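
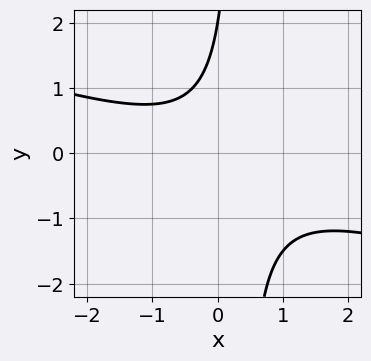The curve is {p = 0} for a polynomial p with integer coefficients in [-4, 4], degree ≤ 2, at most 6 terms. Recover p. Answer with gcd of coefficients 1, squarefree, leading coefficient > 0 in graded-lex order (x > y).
x^2 + 3*x*y - y + 2

(a) The degree is 2 — no degree-1 curve has this shape.
(b) From the visible intercepts: no x-intercept at any integer in the box; it crosses the y-axis at the gridline y = 2.
(c) Together with the visible shape, these determine p as stated.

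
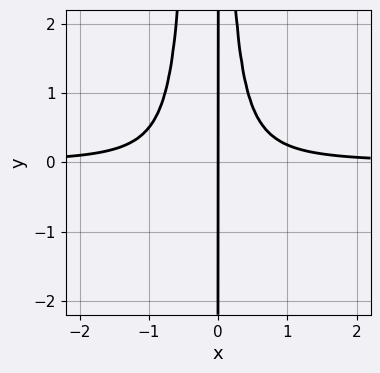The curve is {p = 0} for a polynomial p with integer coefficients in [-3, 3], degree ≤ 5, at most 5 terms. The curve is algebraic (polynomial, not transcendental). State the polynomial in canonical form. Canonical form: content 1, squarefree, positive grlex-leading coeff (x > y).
3*x^3*y + x^2*y - x

1. The degree is 4 — the shape is more complex than any degree-3 curve.
2. From the axis intercepts and sections: it meets the x-axis at x = 0 (among the integer gridlines); the visible y-axis segment lies entirely on the curve.
3. Matching integer coefficients to the picture gives p.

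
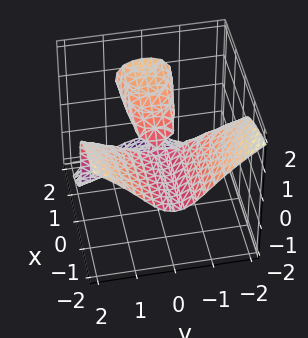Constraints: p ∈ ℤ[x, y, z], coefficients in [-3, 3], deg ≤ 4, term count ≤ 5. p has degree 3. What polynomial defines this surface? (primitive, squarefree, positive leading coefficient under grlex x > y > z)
(a) The degree is 3 — a generic line meets the surface in up to 3 points.
(b) Checking where it meets the axes: one z-axis crossing is at z = 0; the visible y-axis segment lies entirely on the surface; the visible x-axis segment lies entirely on the surface.
(c) Together with the visible shape, these determine p as stated.

x*y^2 + z^3 - x*z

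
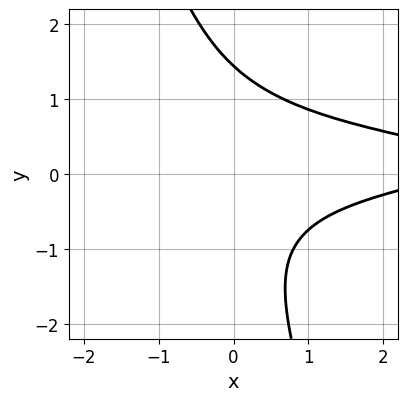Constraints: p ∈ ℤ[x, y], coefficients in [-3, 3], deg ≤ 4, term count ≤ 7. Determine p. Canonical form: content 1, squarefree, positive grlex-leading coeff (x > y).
3*x*y^2 + y^3 - x*y + x - 3

(a) Degree: no degree-2 curve has this shape, so deg p = 3.
(b) Reading off the gridlines: it misses every integer gridline on the x-axis.
(c) These observations pin down the coefficients.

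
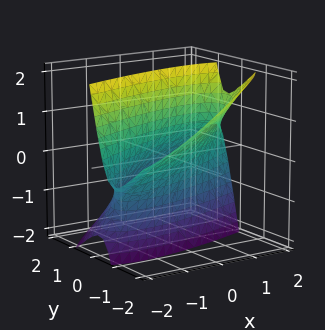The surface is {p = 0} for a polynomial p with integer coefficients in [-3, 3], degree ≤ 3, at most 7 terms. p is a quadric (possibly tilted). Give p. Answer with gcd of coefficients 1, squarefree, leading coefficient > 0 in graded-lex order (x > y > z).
x^2 - 3*x*y + 3*y^2 + 3*y*z - z^2 - 2

(a) The degree is 2 — a generic line meets the surface in up to 2 points.
(b) Checking where it meets the axes: it misses every integer gridline on the z-axis.
(c) Together with the visible shape, these determine p as stated.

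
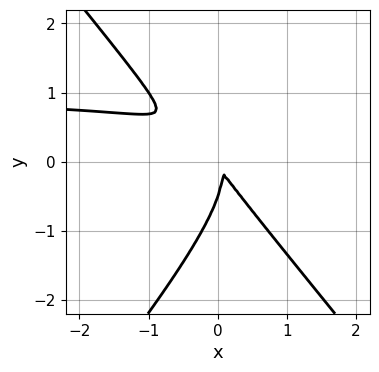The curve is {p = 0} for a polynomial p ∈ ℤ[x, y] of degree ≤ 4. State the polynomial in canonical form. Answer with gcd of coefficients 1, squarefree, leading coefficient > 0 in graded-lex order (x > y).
First, deg p = 3.
Finally, matching integer coefficients to the picture gives p.

3*x^2*y - 2*y^3 - 3*x^2 - 3*x*y - y^2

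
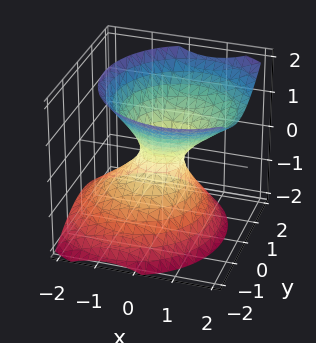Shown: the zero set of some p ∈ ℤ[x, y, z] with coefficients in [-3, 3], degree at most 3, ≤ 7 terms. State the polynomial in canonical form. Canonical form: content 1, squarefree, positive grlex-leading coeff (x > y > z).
3*x^2 - 2*x*z + 3*y^2 - 3*z^2 - 1

First, degree: no degree-1 surface has this shape, so deg p = 2.
Next, observable constraints: no z-intercept at any integer in the box.
Finally, putting this together gives p.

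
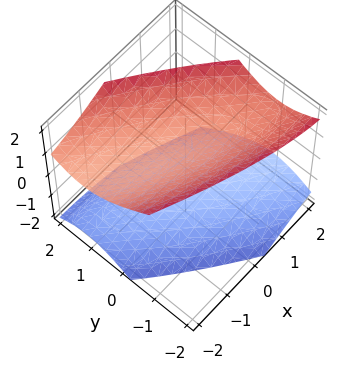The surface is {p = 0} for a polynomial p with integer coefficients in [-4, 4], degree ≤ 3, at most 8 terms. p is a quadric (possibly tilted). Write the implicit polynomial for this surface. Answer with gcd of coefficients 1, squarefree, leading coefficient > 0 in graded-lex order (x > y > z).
1. There are 2 components. They look like related sheets of one shape, so recover p as a whole.
2. deg p = 2. No degree-1 surface has this shape.
3. Reading off the gridlines: it misses every integer gridline on the y-axis; the surface avoids every integer x-axis point in the box; among the integer gridlines, it crosses the z-axis at z ∈ {-1, 1}.
4. Matching integer coefficients to the picture gives p.

x^2 + 3*x*y + x*z + 3*y^2 - 3*z^2 + 3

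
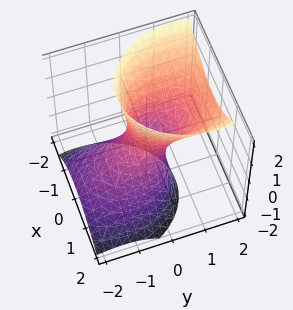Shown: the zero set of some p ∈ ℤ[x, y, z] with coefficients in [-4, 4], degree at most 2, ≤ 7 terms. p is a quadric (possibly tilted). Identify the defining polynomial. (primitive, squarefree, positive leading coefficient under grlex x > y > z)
3*x^2 + x*z + 2*y^2 - 3*y*z - z^2 - 1

Degree: a generic line meets the surface in up to 2 points, so deg p = 2.
Checking where it meets the axes: the surface avoids every integer z-axis point in the box.
Fitting integer coefficients to these (and the overall shape) gives p.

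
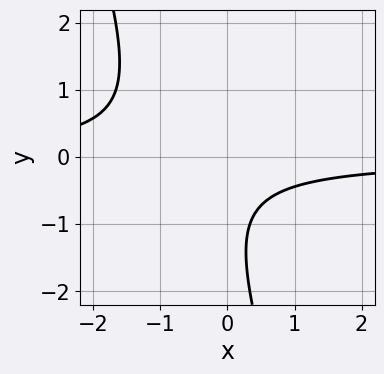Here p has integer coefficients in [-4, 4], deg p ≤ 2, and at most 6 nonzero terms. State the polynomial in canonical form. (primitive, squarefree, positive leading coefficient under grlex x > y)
First, the degree is 2 — the shape is more complex than any degree-1 curve.
Next, from the visible intercepts: it misses every integer gridline on the y-axis; no x-intercept at any integer in the box.
Finally, solving for integer coefficients yields p as stated.

3*x*y + y^2 + 2*y + 2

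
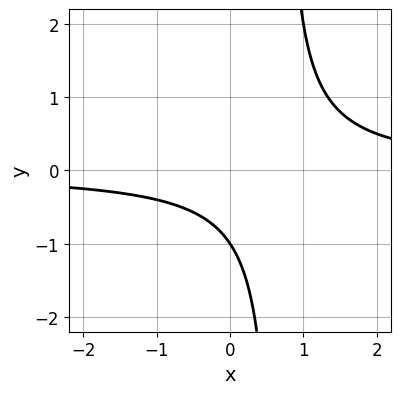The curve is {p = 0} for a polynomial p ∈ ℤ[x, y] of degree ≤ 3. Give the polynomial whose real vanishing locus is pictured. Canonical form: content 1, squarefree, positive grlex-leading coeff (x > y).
1. Degree: no degree-1 curve has this shape, so deg p = 2.
2. Reading off the gridlines: it meets the y-axis at y = -1 (among the integer gridlines); it misses every integer gridline on the x-axis.
3. These observations pin down the coefficients.

3*x*y - 2*y - 2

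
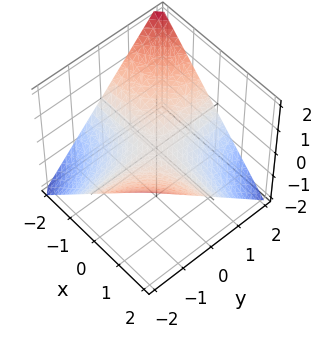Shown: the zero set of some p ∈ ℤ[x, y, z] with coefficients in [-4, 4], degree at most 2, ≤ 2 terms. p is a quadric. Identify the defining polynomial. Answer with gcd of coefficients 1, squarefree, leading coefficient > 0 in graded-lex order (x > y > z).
x*y + 2*z

First, degree: a hyperbolic paraboloid; a quadric, so deg p = 2.
Then, observable constraints: every point of the y-axis in the box is on the surface; one z-axis crossing is at z = 0; the visible x-axis segment lies entirely on the surface.
Finally, fitting integer coefficients to these (and the overall shape) gives p.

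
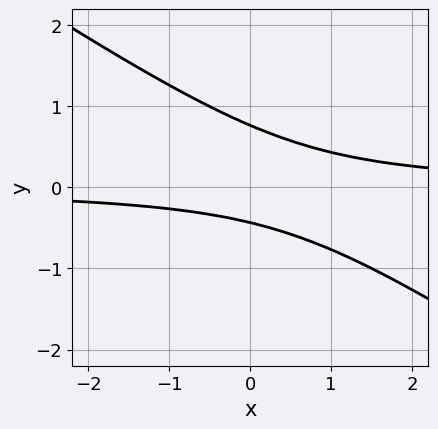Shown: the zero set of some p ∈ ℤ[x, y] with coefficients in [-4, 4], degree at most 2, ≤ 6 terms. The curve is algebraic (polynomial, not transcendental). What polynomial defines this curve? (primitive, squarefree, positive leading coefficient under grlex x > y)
First, the degree is 2 — a generic line meets the curve in up to 2 points.
Then, observable constraints: no x-intercept at any integer in the box.
Finally, assembling these constraints gives the stated polynomial.

2*x*y + 3*y^2 - y - 1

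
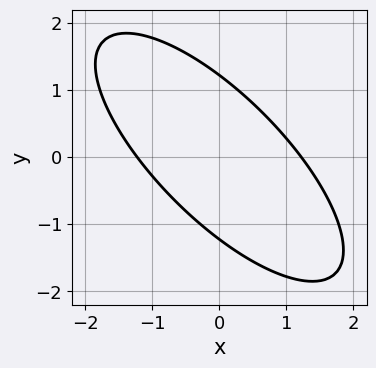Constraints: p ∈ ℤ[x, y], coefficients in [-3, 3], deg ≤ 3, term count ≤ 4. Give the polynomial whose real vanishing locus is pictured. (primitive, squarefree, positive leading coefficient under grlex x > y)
2*x^2 + 3*x*y + 2*y^2 - 3

The degree is 2 — a generic line meets the curve in up to 2 points.
Putting this together gives p.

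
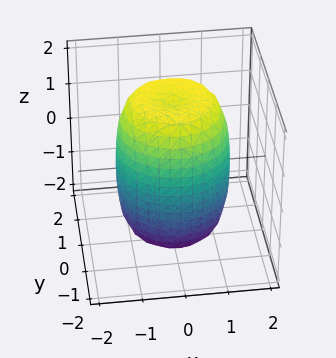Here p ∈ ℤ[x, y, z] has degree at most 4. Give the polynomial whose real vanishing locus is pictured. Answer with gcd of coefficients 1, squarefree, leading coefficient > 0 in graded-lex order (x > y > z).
(a) deg p = 4. A generic line meets the surface in up to 4 points.
(b) Symmetries: rotational symmetry about the z-axis ⇒ p depends on x, y only through x² + y².
(c) Against the integer gridlines: a circular section at z = 0 has radius between 1 and 2.
(d) Together with the visible shape, these determine p as stated.

2*x^4 + 4*x^2*y^2 + 2*y^4 - 2*x^2 - 2*y^2 + z^2 - 3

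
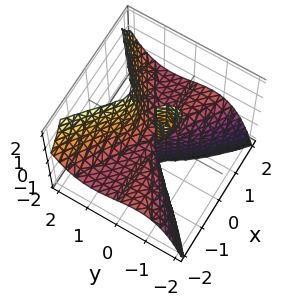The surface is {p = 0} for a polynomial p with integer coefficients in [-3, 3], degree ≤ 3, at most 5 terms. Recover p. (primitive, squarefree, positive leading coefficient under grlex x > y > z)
First, I count 2 distinct pieces. Treating them together as one polynomial.
Next, degree: a generic line meets the surface in up to 3 points, so deg p = 3.
Next, reading off the gridlines: the visible x-axis segment lies entirely on the surface; every point of the z-axis in the box is on the surface; one y-axis crossing is at y = 0.
Finally, matching integer coefficients to the picture gives p.

x^2*y + 3*x^2*z - 3*y^3 + y*z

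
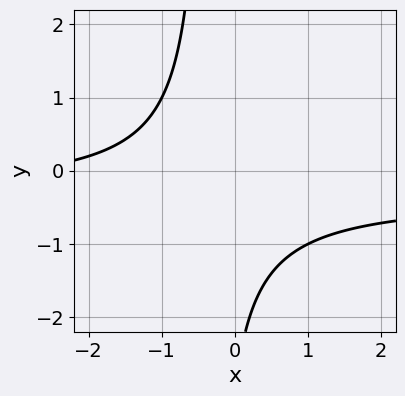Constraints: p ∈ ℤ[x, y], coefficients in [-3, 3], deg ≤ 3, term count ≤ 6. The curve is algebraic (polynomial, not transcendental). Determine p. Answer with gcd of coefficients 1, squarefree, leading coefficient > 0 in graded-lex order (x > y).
3*x*y + x + y + 3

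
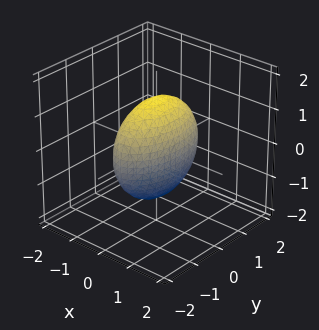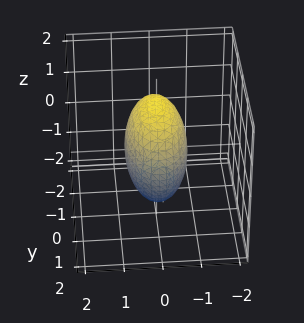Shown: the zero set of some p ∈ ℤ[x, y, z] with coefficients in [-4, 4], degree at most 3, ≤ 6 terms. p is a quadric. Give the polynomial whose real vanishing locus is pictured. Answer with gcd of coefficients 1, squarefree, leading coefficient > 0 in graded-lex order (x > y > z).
3*x^2 + y^2 + z^2 - 2

1. The degree is 2 — a closed, bounded, convex surface; a quadric.
2. Symmetries: it's symmetric under x → −x, forcing even powers of x; it's symmetric under y → −y, forcing even powers of y; mirror symmetry z ↦ −z ⇒ only even powers of z.
3. Together with the visible shape, these determine p as stated.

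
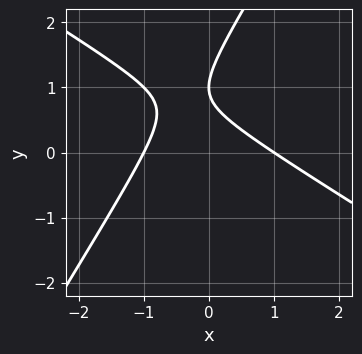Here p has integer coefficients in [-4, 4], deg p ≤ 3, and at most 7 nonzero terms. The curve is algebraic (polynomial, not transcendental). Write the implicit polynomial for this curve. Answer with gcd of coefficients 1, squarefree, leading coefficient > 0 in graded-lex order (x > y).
x^2 + x*y - y^2 + 2*y - 1

The degree is 2 — no degree-1 curve has this shape.
Reading off the gridlines: the x-axis gridline crossings are at x ∈ {-1, 1}; it meets the y-axis at y = 1 (among the integer gridlines).
Putting this together gives p.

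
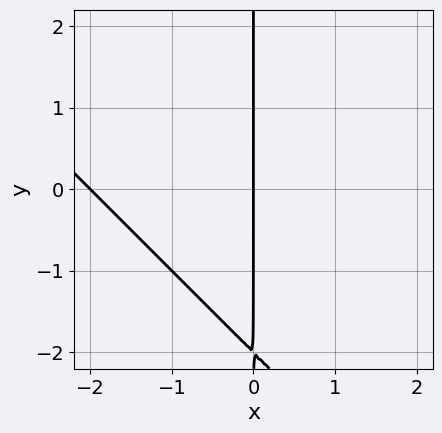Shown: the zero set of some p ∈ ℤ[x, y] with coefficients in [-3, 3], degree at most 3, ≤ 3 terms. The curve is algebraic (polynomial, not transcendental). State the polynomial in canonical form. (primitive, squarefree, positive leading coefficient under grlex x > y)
x^2 + x*y + 2*x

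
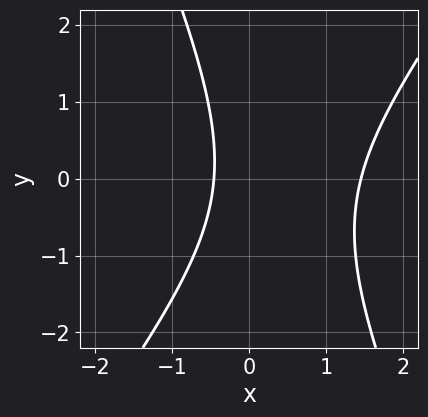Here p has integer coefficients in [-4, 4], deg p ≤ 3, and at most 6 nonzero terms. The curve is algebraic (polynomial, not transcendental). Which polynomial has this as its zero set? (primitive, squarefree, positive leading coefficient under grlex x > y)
3*x^2 - x*y - y^2 - 3*x - 2

1. The degree is 2 — the shape is more complex than any degree-1 curve.
2. Against the integer gridlines: the curve avoids every integer y-axis point in the box.
3. Assembling these constraints gives the stated polynomial.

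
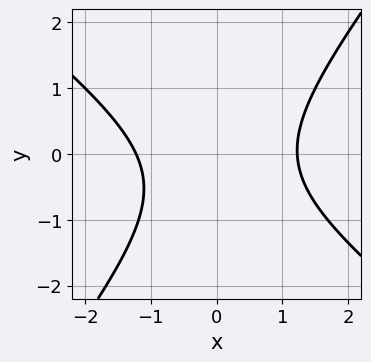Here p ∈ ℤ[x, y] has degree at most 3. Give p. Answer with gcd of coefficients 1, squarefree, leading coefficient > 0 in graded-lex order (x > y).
(a) The degree is 2 — the shape is more complex than any degree-1 curve.
(b) From the axis intercepts and sections: no y-intercept at any integer in the box.
(c) Matching integer coefficients to the picture gives p.

2*x^2 + x*y - 2*y^2 - y - 3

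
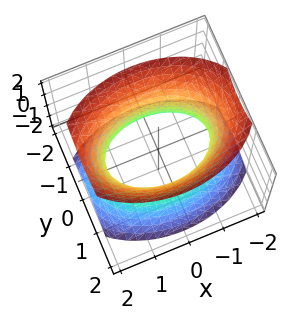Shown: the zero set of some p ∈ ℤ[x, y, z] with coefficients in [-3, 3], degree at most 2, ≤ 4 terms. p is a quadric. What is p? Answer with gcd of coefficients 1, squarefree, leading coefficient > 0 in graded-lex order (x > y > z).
x^2 + 2*y^2 - z^2 - 2

First, degree: one connected sheet with a waist; a quadric, so deg p = 2.
Next, symmetries: the y ↦ −y reflection is a symmetry, so y appears only in even powers; mirror symmetry x ↦ −x ⇒ only even powers of x; it's symmetric under z → −z, forcing even powers of z.
Then, checking where it meets the axes: it misses every integer gridline on the z-axis; among the integer gridlines, it crosses the y-axis at y ∈ {-1, 1}.
Finally, the integer polynomial consistent with all of this is the stated p.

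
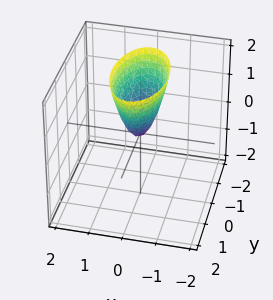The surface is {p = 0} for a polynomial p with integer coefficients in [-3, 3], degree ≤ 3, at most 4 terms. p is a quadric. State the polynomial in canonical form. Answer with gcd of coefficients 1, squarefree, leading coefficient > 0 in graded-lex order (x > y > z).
The degree is 2 — a single bowl opening along one axis; a quadric.
Symmetries: it's symmetric under y → −y, forcing even powers of y; mirror symmetry x ↦ −x ⇒ only even powers of x.
Checking where it meets the axes: one x-axis crossing is at x = 0; it meets the z-axis at z = 0 (among the integer gridlines); it crosses the y-axis at the gridline y = 0.
Putting this together gives p.

3*x^2 + y^2 - z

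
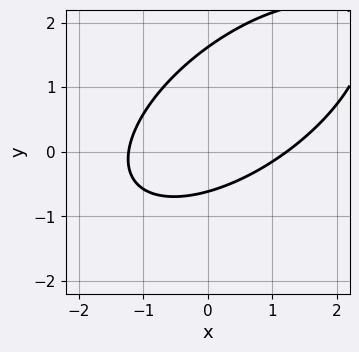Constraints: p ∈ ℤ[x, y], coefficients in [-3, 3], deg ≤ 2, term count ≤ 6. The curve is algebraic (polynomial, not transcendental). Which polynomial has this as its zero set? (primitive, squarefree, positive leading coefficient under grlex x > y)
2*x^2 - 3*x*y + 3*y^2 - 3*y - 3

1. The degree is 2 — a generic line meets the curve in up to 2 points.
2. Solving for integer coefficients yields p as stated.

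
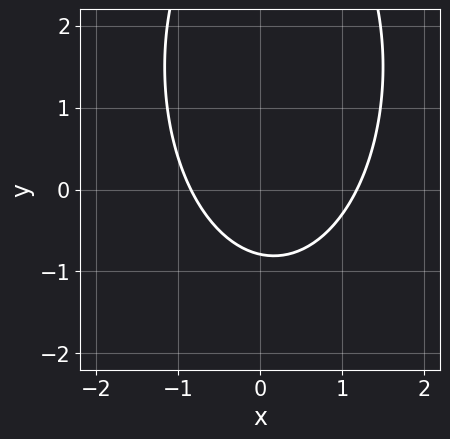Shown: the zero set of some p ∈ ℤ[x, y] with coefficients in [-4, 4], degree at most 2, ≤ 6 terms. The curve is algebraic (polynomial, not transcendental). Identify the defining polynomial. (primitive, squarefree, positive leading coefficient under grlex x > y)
3*x^2 + y^2 - x - 3*y - 3

First, deg p = 2. No degree-1 curve has this shape.
Finally, putting this together gives p.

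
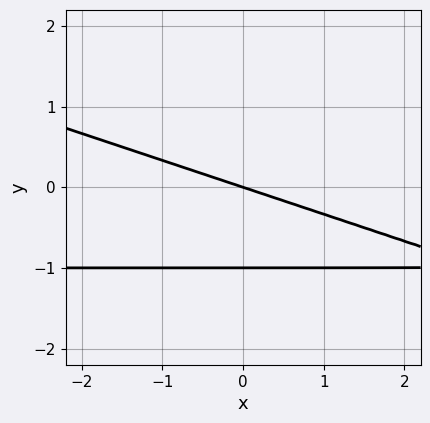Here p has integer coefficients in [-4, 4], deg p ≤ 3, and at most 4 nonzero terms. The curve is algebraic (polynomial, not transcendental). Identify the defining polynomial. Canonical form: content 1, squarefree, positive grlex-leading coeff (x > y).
x*y + 3*y^2 + x + 3*y

First, degree: a generic line meets the curve in up to 2 points, so deg p = 2.
Then, observable constraints: among the integer gridlines, it crosses the y-axis at y ∈ {-1, 0}; it crosses the x-axis at the gridline x = 0.
Finally, matching integer coefficients to the picture gives p.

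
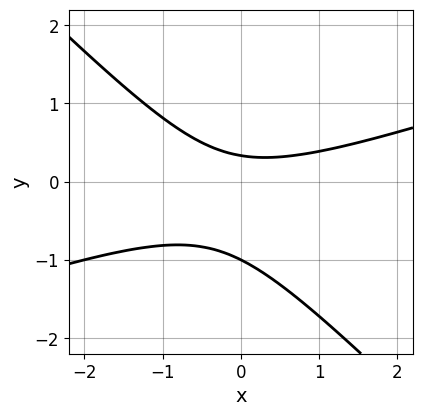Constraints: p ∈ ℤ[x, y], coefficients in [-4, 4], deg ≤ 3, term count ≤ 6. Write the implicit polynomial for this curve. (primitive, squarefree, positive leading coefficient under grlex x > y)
x^2 - 2*x*y - 3*y^2 - 2*y + 1

(a) The degree is 2 — the shape is more complex than any degree-1 curve.
(b) Observable constraints: the curve avoids every integer x-axis point in the box; it meets the y-axis at y = -1 (among the integer gridlines).
(c) The integer polynomial consistent with all of this is the stated p.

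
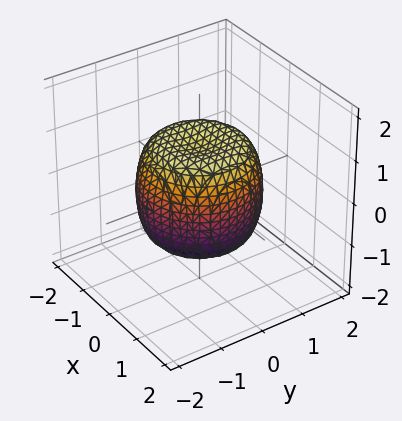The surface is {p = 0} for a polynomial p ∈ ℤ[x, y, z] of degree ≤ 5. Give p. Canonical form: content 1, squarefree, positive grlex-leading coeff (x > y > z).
1. deg p = 4.
2. Symmetry: the z-axis is an axis of rotation, so x and y enter only as x² + y².
3. Observable constraints: a circular section at z = -1 has radius exactly 1; the z-axis gridline crossings are at z ∈ {-1, 1}.
4. Fitting integer coefficients to these (and the overall shape) gives p.

x^4 + 2*x^2*y^2 + y^4 - x^2 - y^2 + z^2 - 1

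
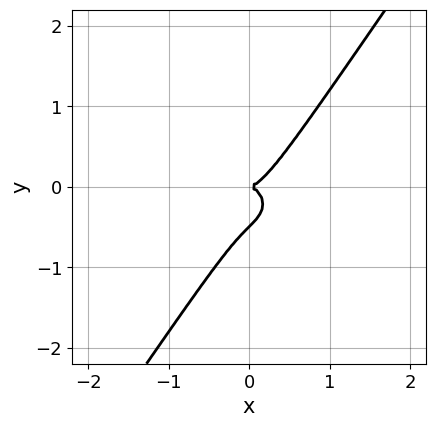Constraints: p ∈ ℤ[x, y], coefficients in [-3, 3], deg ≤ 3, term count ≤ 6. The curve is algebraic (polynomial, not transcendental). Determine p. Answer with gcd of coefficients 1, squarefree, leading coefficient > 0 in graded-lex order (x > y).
First, deg p = 3. A generic line meets the curve in up to 3 points.
Next, reading off the gridlines: it meets the y-axis at y = 0 (among the integer gridlines); it meets the x-axis at x = 0 (among the integer gridlines).
Finally, fitting integer coefficients to these (and the overall shape) gives p.

2*x^3 + 2*x*y^2 - 2*y^3 - y^2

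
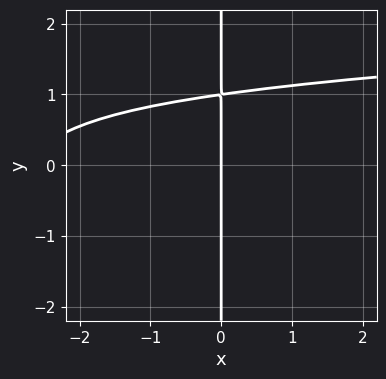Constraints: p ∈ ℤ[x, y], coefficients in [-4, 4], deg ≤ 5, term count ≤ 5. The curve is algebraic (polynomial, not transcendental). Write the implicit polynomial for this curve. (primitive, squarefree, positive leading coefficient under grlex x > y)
(a) The degree is 4 — a generic line meets the curve in up to 4 points.
(b) Observable constraints: it crosses the x-axis at the gridline x = 0; every point of the y-axis in the box is on the curve.
(c) These observations pin down the coefficients.

3*x*y^3 - 2*x*y^2 - x^2 + 2*x*y - 3*x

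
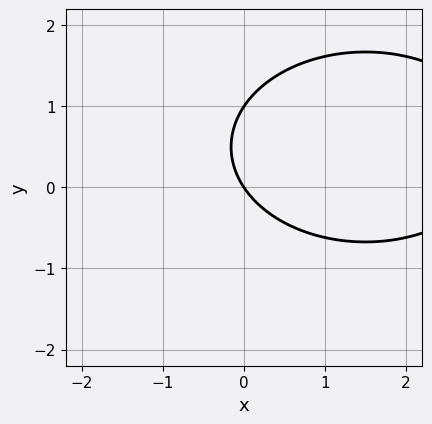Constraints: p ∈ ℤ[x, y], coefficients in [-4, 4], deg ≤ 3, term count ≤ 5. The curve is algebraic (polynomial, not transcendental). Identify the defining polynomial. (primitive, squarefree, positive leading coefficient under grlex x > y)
x^2 + 2*y^2 - 3*x - 2*y

1. Degree: a generic line meets the curve in up to 2 points, so deg p = 2.
2. From the visible intercepts: it crosses the x-axis at the gridline x = 0; among the integer gridlines, it crosses the y-axis at y ∈ {0, 1}.
3. Putting this together gives p.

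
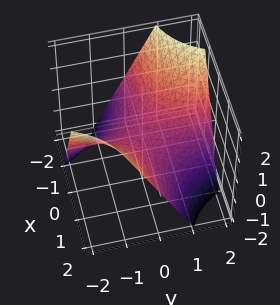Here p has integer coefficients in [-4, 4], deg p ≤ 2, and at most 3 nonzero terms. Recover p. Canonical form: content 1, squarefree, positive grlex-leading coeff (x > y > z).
x*y + z

The degree is 2 — a saddle surface; a quadric.
Reading off the gridlines: every point of the x-axis in the box is on the surface; the visible y-axis segment lies entirely on the surface; it meets the z-axis at z = 0 (among the integer gridlines).
Together with the visible shape, these determine p as stated.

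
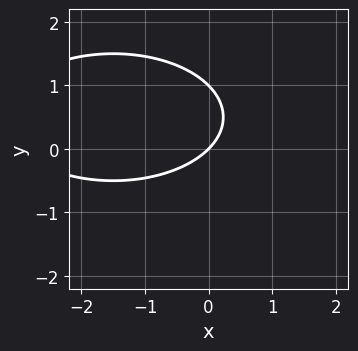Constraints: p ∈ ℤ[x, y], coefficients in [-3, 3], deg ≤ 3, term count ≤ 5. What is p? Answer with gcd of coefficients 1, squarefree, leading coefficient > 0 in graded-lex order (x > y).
x^2 + 3*y^2 + 3*x - 3*y

1. The degree is 2 — a generic line meets the curve in up to 2 points.
2. Against the integer gridlines: it meets the x-axis at x = 0 (among the integer gridlines); among the integer gridlines, it crosses the y-axis at y ∈ {0, 1}.
3. Assembling these constraints gives the stated polynomial.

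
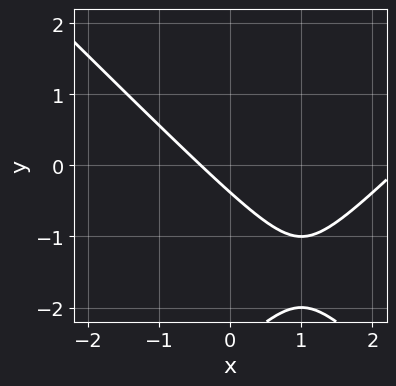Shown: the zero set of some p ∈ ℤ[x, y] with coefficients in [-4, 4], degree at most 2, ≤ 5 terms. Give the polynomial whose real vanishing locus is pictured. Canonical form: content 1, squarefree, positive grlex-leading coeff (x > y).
1. deg p = 2. A generic line meets the curve in up to 2 points.
2. Solving for integer coefficients yields p as stated.

x^2 - y^2 - 2*x - 3*y - 1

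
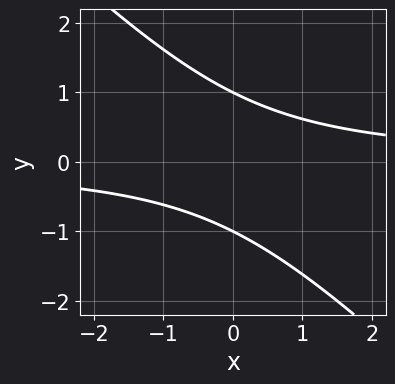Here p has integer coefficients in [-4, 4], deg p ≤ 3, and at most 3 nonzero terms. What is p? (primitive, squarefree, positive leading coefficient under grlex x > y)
x*y + y^2 - 1

First, the degree is 2 — the shape is more complex than any degree-1 curve.
Next, observable constraints: the y-axis gridline crossings are at y ∈ {-1, 1}; no x-intercept at any integer in the box.
Finally, these observations pin down the coefficients.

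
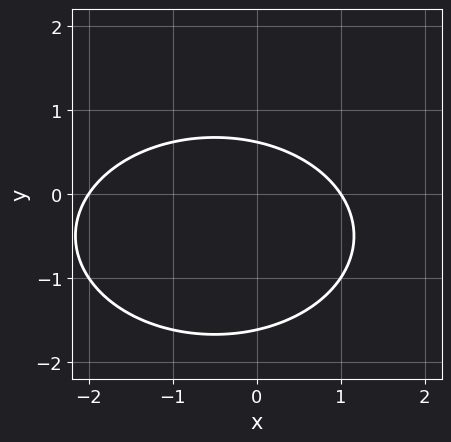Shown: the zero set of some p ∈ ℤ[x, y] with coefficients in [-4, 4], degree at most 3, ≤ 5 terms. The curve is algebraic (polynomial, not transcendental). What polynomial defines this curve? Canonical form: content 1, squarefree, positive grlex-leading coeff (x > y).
x^2 + 2*y^2 + x + 2*y - 2

1. Degree: no degree-1 curve has this shape, so deg p = 2.
2. Observable constraints: among the integer gridlines, it crosses the x-axis at x ∈ {-2, 1}.
3. Putting this together gives p.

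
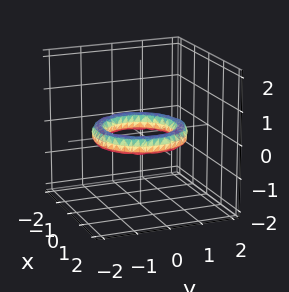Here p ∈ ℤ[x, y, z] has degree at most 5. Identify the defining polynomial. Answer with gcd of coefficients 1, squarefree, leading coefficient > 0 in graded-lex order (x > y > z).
x^4 + 2*x^2*y^2 + y^4 - 3*x^2 - 3*y^2 + 3*z^2 + 2

First, degree: no degree-3 surface has this shape, so deg p = 4.
Next, symmetry: the surface is invariant under rotation about z: p = q(x² + y², z).
Next, reading off the gridlines: the x-axis gridline crossings are at x ∈ {-1, 1}; among the integer gridlines, it crosses the y-axis at y ∈ {-1, 1}; a circular section at z = 0 has radius exactly 1; it misses every integer gridline on the z-axis.
Finally, solving for integer coefficients yields p as stated.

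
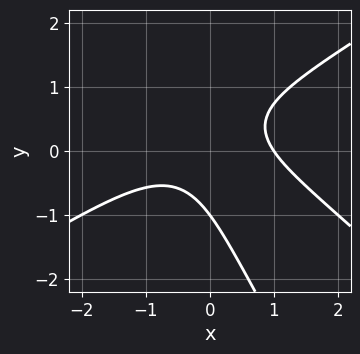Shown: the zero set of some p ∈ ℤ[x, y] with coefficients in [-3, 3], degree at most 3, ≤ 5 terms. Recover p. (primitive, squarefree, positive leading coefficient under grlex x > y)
1. Degree: no degree-2 curve has this shape, so deg p = 3.
2. From the visible intercepts: one y-axis crossing is at y = -1; it meets the x-axis at x = 1 (among the integer gridlines).
3. Matching integer coefficients to the picture gives p.

x^3 - 2*x*y^2 - y^3 + 2*x*y - 1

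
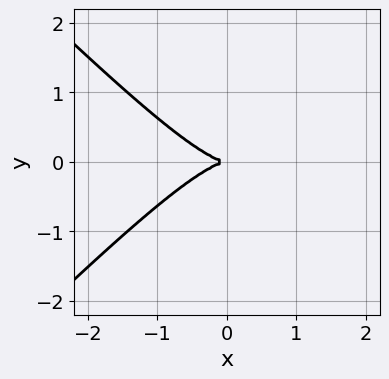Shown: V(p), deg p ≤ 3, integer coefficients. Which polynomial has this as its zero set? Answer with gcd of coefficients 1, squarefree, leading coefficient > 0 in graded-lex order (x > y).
2*x^3 - 2*x*y^2 + 3*y^2

(a) Degree: no degree-2 curve has this shape, so deg p = 3.
(b) Symmetries: it's symmetric under y → −y, forcing even powers of y.
(c) Checking where it meets the axes: it meets the y-axis at y = 0 (among the integer gridlines); one x-axis crossing is at x = 0.
(d) Together with the visible shape, these determine p as stated.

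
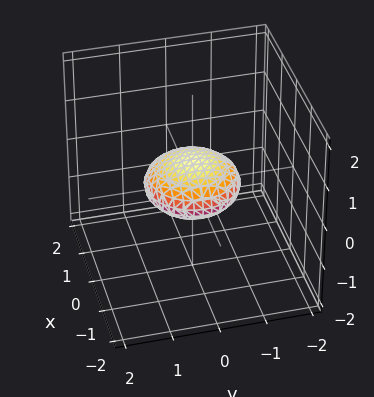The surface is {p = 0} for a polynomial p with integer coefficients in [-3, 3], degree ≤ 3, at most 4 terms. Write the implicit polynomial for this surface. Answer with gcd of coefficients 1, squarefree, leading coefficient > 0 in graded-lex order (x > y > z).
First, deg p = 2. Bounded and convex; a quadric.
Then, symmetries: the z ↦ −z reflection is a symmetry, so z appears only in even powers; the z-axis is an axis of rotation, so x and y enter only as x² + y².
Next, reading off the gridlines: the y-axis gridline crossings are at y ∈ {-1, 1}; among the integer gridlines, it crosses the x-axis at x ∈ {-1, 1}; a circular section at z = 0 has radius exactly 1.
Finally, together with the visible shape, these determine p as stated.

x^2 + y^2 + 3*z^2 - 1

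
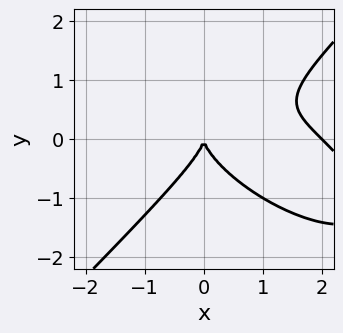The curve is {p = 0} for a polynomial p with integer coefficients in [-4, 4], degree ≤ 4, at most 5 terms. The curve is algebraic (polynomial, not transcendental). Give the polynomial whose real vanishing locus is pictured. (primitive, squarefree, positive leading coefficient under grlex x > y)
x^3 + x^2*y - 2*y^3 - 2*x^2

1. Degree: no degree-2 curve has this shape, so deg p = 3.
2. From the axis intercepts and sections: among the integer gridlines, it crosses the x-axis at x ∈ {0, 2}; it meets the y-axis at y = 0 (among the integer gridlines).
3. The integer polynomial consistent with all of this is the stated p.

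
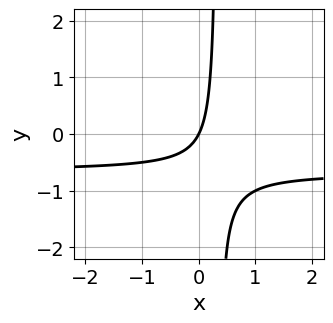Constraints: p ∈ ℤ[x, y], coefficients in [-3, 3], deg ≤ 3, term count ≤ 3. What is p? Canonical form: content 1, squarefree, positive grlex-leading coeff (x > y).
1. Degree: no degree-1 curve has this shape, so deg p = 2.
2. Against the integer gridlines: one y-axis crossing is at y = 0; it meets the x-axis at x = 0 (among the integer gridlines).
3. The integer polynomial consistent with all of this is the stated p.

3*x*y + 2*x - y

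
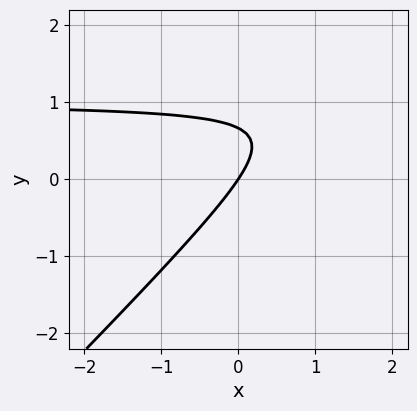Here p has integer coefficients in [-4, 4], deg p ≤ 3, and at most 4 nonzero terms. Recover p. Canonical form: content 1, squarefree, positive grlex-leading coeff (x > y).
1. deg p = 2. The shape is more complex than any degree-1 curve.
2. Checking where it meets the axes: one x-axis crossing is at x = 0; it meets the y-axis at y = 0 (among the integer gridlines).
3. The integer polynomial consistent with all of this is the stated p.

3*x*y - 3*y^2 - 3*x + 2*y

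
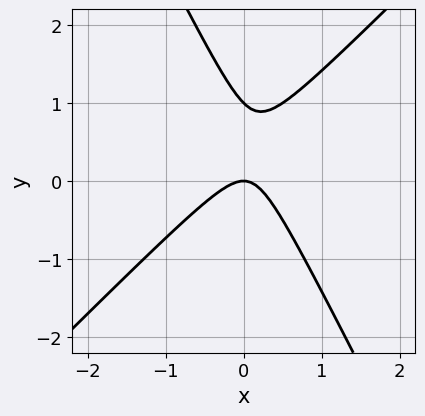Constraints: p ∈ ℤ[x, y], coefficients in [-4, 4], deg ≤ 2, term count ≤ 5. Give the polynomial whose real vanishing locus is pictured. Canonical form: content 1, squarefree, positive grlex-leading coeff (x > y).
1. Degree: a generic line meets the curve in up to 2 points, so deg p = 2.
2. Reading off the gridlines: among the integer gridlines, it crosses the y-axis at y ∈ {0, 1}; one x-axis crossing is at x = 0.
3. Matching integer coefficients to the picture gives p.

2*x^2 - x*y - y^2 + y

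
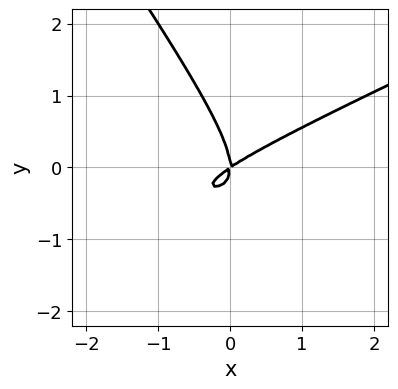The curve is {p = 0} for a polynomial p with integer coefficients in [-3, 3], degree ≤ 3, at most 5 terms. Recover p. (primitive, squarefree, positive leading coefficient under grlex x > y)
2*x^2*y - 3*x*y^2 - 3*y^3 + 2*x^2 - 3*x*y

The degree is 3 — the shape is more complex than any degree-2 curve.
Against the integer gridlines: it crosses the y-axis at the gridline y = 0; one x-axis crossing is at x = 0.
Fitting integer coefficients to these (and the overall shape) gives p.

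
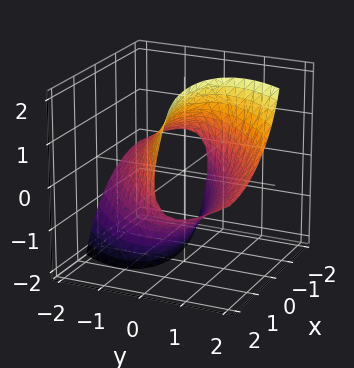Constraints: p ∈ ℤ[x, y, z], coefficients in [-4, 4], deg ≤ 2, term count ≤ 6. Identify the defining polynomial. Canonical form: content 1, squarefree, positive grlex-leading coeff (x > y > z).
x^2 - 2*x*y + 2*y^2 - 3*y*z + z^2 - 3

(a) The degree is 2 — a generic line meets the surface in up to 2 points.
(b) Matching integer coefficients to the picture gives p.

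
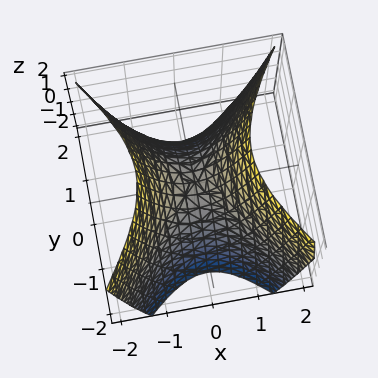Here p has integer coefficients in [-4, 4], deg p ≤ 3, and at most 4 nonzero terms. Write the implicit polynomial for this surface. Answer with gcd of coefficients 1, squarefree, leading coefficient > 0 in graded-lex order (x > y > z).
Degree: a saddle surface; a quadric, so deg p = 2.
Symmetries: it's symmetric under x → −x, forcing even powers of x; mirror symmetry y ↦ −y ⇒ only even powers of y.
From the visible intercepts: one y-axis crossing is at y = 0; it crosses the x-axis at the gridline x = 0; one z-axis crossing is at z = 0.
Fitting integer coefficients to these (and the overall shape) gives p.

3*x^2 - 2*y^2 - 2*z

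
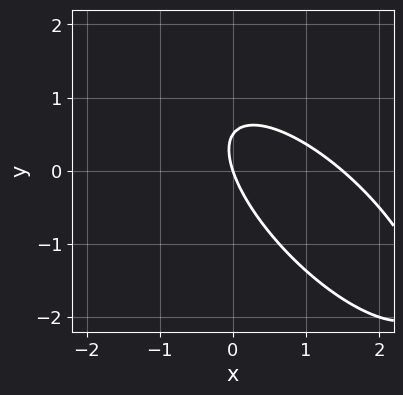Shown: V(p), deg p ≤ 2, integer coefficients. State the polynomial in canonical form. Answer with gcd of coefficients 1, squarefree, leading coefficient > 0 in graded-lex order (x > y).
2*x^2 + 3*x*y + 2*y^2 - 3*x - y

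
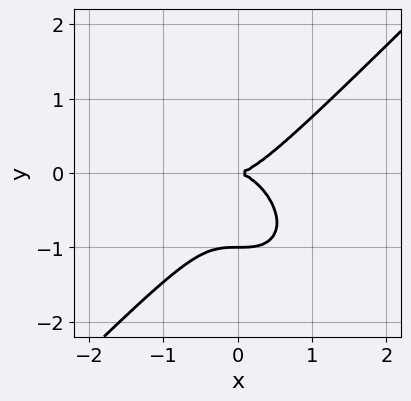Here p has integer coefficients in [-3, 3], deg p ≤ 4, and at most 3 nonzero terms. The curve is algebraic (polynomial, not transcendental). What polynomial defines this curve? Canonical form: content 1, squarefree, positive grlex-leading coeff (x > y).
x^3 - y^3 - y^2

1. deg p = 3.
2. From the axis intercepts and sections: one x-axis crossing is at x = 0; among the integer gridlines, it crosses the y-axis at y ∈ {-1, 0}.
3. Matching integer coefficients to the picture gives p.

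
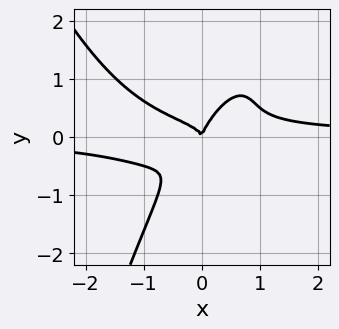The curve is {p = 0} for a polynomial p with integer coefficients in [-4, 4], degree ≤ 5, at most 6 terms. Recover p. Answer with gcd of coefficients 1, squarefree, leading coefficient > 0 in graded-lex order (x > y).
2*x^3*y + x^2*y - 3*x*y^2 + 2*y^3 - x^2

(a) The degree is 4 — a generic line meets the curve in up to 4 points.
(b) Observable constraints: one x-axis crossing is at x = 0; one y-axis crossing is at y = 0.
(c) Putting this together gives p.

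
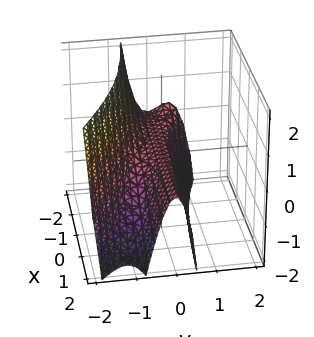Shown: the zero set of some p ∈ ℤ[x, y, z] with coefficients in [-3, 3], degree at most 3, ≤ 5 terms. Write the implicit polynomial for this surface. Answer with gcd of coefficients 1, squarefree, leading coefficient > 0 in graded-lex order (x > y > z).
2*x*y^2 + 3*y^3 + 2*y^2 + z

First, degree: a generic line meets the surface in up to 3 points, so deg p = 3.
Next, checking where it meets the axes: every point of the x-axis in the box is on the surface; it crosses the z-axis at the gridline z = 0.
Finally, fitting integer coefficients to these (and the overall shape) gives p.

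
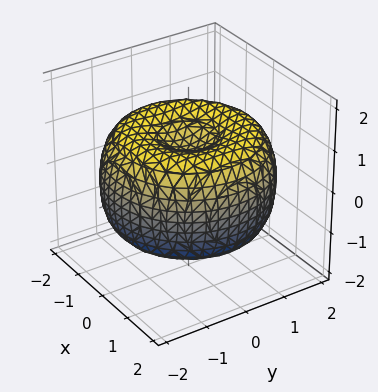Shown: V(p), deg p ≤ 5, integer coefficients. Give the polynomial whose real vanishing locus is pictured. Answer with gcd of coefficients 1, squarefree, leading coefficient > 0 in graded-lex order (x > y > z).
1. Degree: the shape is more complex than any degree-3 surface, so deg p = 4.
2. Symmetries: the surface is invariant under rotation about z: p = q(x² + y², z).
3. Reading off the gridlines: a circular section at z = 1 has radius between 0 and 1.
4. Assembling these constraints gives the stated polynomial.

x^4 + 2*x^2*y^2 + y^4 - 3*x^2 - 3*y^2 + 3*z^2 - 2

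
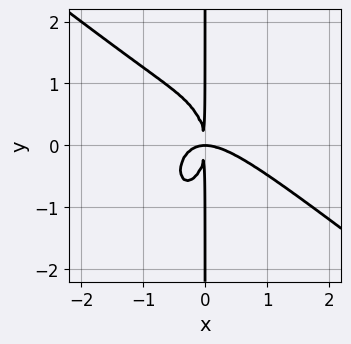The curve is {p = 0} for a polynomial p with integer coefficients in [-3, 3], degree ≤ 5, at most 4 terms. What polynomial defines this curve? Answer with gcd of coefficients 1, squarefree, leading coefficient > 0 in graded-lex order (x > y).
First, degree: no degree-3 curve has this shape, so deg p = 4.
Next, reading off the gridlines: the visible y-axis segment lies entirely on the curve.
Finally, putting this together gives p.

2*x^4 + 2*x^3*y + x*y^3 + 2*x^2*y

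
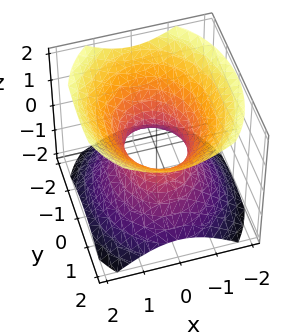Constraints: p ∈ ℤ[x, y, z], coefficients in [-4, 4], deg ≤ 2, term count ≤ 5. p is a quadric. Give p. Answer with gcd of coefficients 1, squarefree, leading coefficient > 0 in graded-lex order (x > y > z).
3*x^2 + 2*y^2 - 3*z^2 - 2

deg p = 2. An hourglass — one-sheet hyperboloid; a quadric.
Symmetries: mirror symmetry y ↦ −y ⇒ only even powers of y; mirror symmetry z ↦ −z ⇒ only even powers of z; it's symmetric under x → −x, forcing even powers of x.
Reading off the gridlines: among the integer gridlines, it crosses the y-axis at y ∈ {-1, 1}; the surface avoids every integer z-axis point in the box.
Assembling these constraints gives the stated polynomial.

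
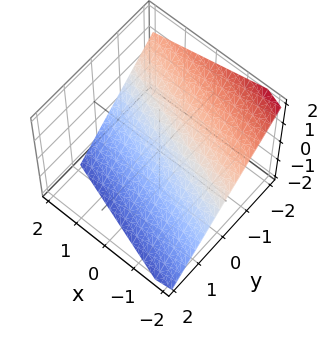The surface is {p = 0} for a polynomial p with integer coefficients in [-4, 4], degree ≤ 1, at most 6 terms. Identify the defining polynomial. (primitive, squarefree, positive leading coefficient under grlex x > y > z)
x + 3*y + 3*z + 2

1. Degree: the surface is flat (a plane), so deg p = 1.
2. Checking where it meets the axes: it crosses the x-axis at the gridline x = -2.
3. Matching integer coefficients to the picture gives p.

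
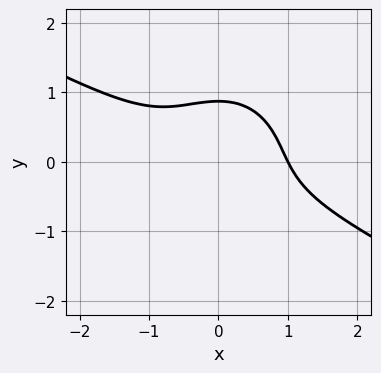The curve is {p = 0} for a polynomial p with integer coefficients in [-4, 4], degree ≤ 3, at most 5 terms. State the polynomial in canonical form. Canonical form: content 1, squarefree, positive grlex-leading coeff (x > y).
2*x^3 + 3*x^2*y + 3*y^3 - 2

Degree: a generic line meets the curve in up to 3 points, so deg p = 3.
Reading off the gridlines: it meets the x-axis at x = 1 (among the integer gridlines).
The integer polynomial consistent with all of this is the stated p.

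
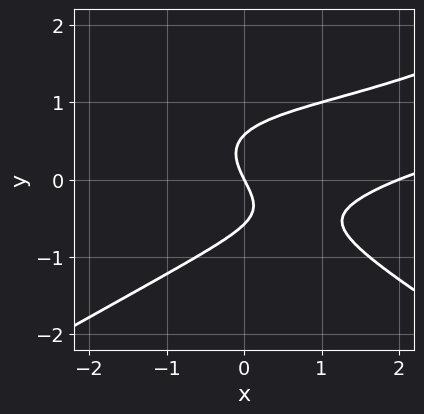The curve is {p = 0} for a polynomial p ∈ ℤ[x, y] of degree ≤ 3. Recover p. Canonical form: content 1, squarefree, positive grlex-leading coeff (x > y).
The degree is 3 — no degree-2 curve has this shape.
Checking where it meets the axes: the x-axis gridline crossings are at x ∈ {0, 2}; it meets the y-axis at y = 0 (among the integer gridlines).
Putting this together gives p.

x^2*y - 3*y^3 - x^2 + 2*x + y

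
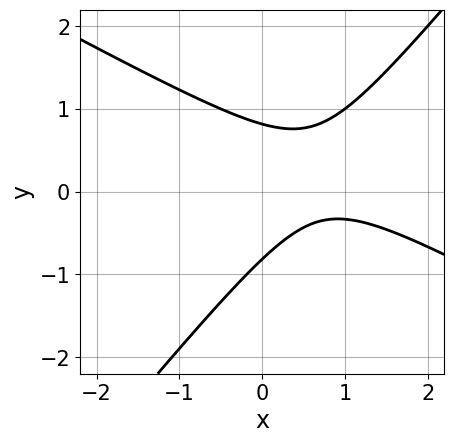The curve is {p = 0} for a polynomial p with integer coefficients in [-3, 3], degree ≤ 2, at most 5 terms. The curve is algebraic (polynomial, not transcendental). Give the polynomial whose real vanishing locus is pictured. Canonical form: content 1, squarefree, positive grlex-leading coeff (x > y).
First, deg p = 2. The shape is more complex than any degree-1 curve.
Then, from the visible intercepts: the curve avoids every integer x-axis point in the box.
Finally, matching integer coefficients to the picture gives p.

2*x^2 + 2*x*y - 3*y^2 - 3*x + 2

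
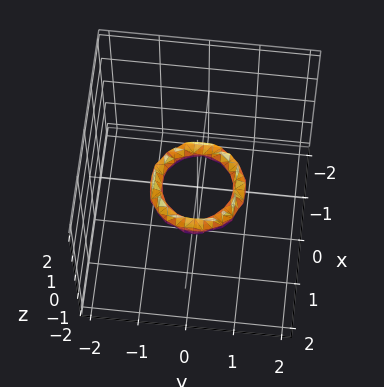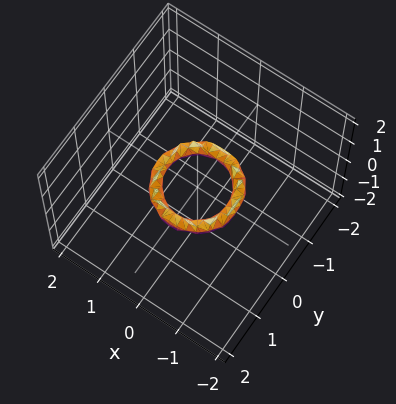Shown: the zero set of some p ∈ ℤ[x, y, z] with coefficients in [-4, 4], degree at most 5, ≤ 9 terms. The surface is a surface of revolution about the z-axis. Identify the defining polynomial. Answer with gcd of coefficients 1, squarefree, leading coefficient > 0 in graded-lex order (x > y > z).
2*x^4 + 4*x^2*y^2 + 2*y^4 - 3*x^2 - 3*y^2 + 2*z^2 + 1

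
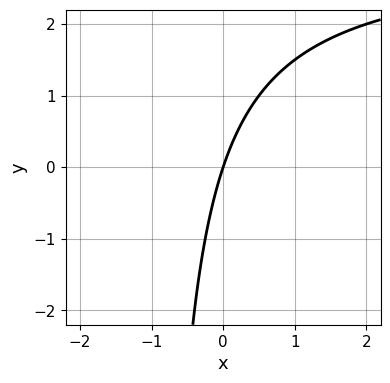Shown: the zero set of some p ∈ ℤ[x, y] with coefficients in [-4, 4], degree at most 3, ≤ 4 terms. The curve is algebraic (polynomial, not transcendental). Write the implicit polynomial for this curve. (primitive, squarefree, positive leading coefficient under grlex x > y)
First, degree: the shape is more complex than any degree-1 curve, so deg p = 2.
Next, reading off the gridlines: it crosses the x-axis at the gridline x = 0; it crosses the y-axis at the gridline y = 0.
Finally, these observations pin down the coefficients.

x*y - 3*x + y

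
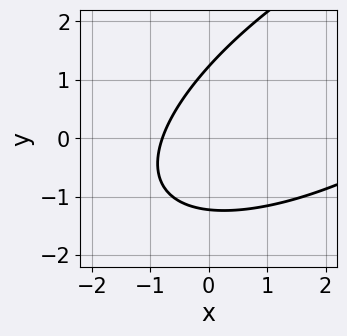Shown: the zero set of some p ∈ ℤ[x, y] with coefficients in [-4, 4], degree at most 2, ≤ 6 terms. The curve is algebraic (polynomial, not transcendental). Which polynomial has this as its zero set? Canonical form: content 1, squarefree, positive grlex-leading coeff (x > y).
The degree is 2 — the shape is more complex than any degree-1 curve.
Matching integer coefficients to the picture gives p.

x^2 - 2*x*y + 2*y^2 - 3*x - 3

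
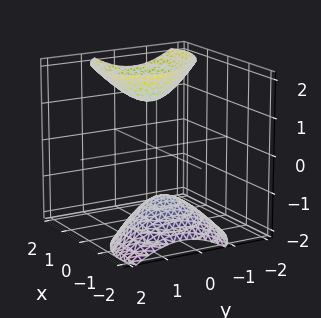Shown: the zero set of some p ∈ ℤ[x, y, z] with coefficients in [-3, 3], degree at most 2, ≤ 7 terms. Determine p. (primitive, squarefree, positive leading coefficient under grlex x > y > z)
(a) The picture has 2 separate pieces. They look like related sheets of one shape, so recover p as a whole.
(b) The degree is 2 — a generic line meets the surface in up to 2 points.
(c) Reading off the gridlines: the surface avoids every integer x-axis point in the box; no y-intercept at any integer in the box.
(d) Matching integer coefficients to the picture gives p.

2*x^2 + x*y - 2*x*z + 2*y^2 - z^2 + 2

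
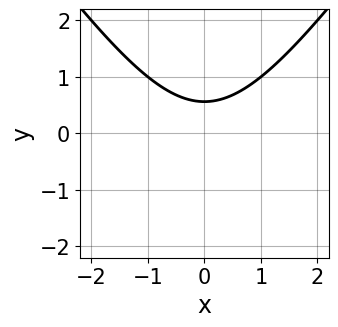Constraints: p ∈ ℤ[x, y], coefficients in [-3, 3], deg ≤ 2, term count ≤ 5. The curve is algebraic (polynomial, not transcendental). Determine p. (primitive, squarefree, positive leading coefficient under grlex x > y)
The degree is 2 — the shape is more complex than any degree-1 curve.
Symmetries: mirror symmetry x ↦ −x ⇒ only even powers of x.
Against the integer gridlines: the curve avoids every integer x-axis point in the box.
The integer polynomial consistent with all of this is the stated p.

2*x^2 - y^2 - 3*y + 2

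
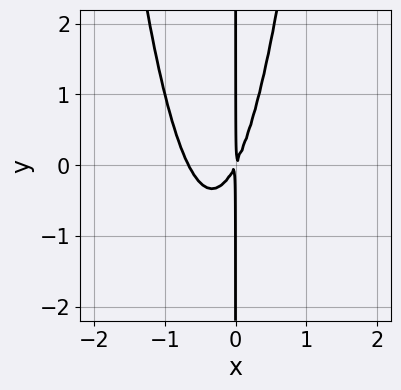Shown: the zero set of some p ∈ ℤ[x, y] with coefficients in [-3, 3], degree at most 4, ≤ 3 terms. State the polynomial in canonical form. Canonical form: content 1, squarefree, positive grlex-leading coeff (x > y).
3*x^3 + 2*x^2 - x*y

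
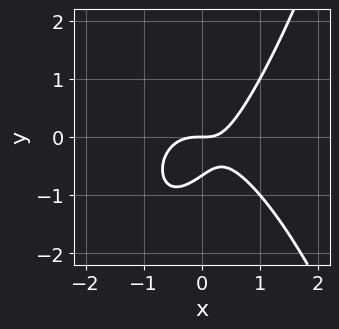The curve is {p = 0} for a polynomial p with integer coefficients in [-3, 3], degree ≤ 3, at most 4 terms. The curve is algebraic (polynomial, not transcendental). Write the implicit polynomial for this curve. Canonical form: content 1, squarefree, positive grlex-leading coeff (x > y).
3*x^3 + 2*x*y - 3*y^2 - 2*y

First, deg p = 3. No degree-2 curve has this shape.
Next, reading off the gridlines: it crosses the x-axis at the gridline x = 0; it meets the y-axis at y = 0 (among the integer gridlines).
Finally, these observations pin down the coefficients.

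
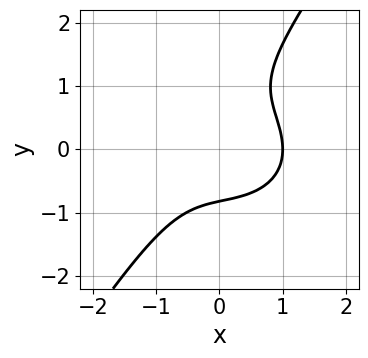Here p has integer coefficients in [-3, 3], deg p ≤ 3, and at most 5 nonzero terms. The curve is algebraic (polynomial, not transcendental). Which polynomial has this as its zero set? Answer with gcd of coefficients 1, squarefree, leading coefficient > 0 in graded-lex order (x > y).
3*x^3 + 3*x*y^2 - 3*y^3 + 2*y^2 - 3

Degree: no degree-2 curve has this shape, so deg p = 3.
Against the integer gridlines: one x-axis crossing is at x = 1.
These observations pin down the coefficients.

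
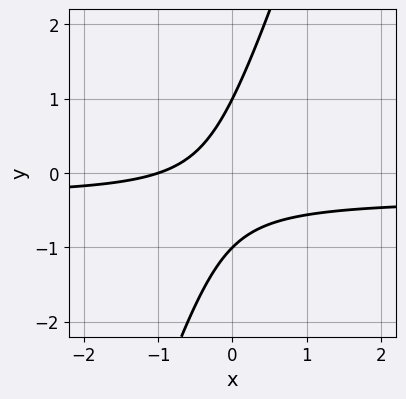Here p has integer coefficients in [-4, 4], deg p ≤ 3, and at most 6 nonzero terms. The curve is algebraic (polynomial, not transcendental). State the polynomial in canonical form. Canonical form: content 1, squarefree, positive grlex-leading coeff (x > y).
First, degree: a generic line meets the curve in up to 2 points, so deg p = 2.
Next, from the axis intercepts and sections: among the integer gridlines, it crosses the y-axis at y ∈ {-1, 1}; one x-axis crossing is at x = -1.
Finally, fitting integer coefficients to these (and the overall shape) gives p.

3*x*y - y^2 + x + 1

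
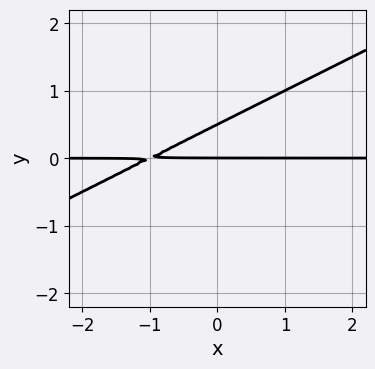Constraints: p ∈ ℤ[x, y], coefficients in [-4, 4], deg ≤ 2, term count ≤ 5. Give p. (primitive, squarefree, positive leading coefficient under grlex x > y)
x*y - 2*y^2 + y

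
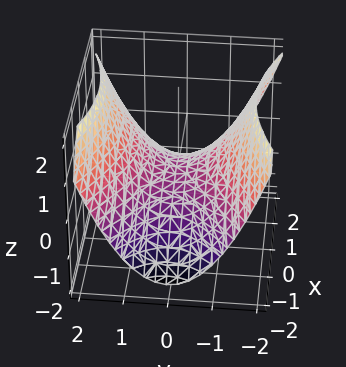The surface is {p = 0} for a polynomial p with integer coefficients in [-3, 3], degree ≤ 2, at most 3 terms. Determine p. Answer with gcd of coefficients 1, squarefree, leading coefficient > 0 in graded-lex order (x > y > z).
Degree: a saddle surface; a quadric, so deg p = 2.
Symmetries: it's symmetric under x → −x, forcing even powers of x; it's symmetric under y → −y, forcing even powers of y.
From the visible intercepts: it crosses the x-axis at the gridline x = 0; it meets the y-axis at y = 0 (among the integer gridlines); one z-axis crossing is at z = 0.
Fitting integer coefficients to these (and the overall shape) gives p.

x^2 - 2*y^2 + 3*z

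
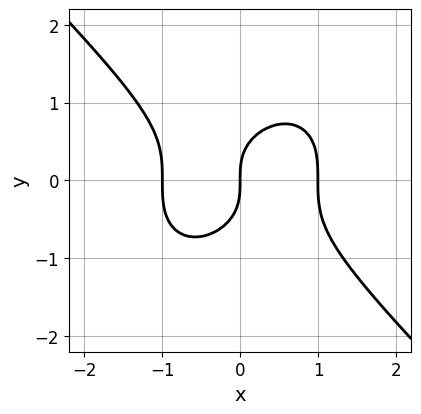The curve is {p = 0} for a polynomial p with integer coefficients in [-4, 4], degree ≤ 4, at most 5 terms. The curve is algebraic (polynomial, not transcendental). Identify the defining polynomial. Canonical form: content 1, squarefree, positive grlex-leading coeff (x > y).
First, the degree is 3 — the shape is more complex than any degree-2 curve.
Then, from the visible intercepts: one y-axis crossing is at y = 0; among the integer gridlines, it crosses the x-axis at x ∈ {-1, 0, 1}.
Finally, putting this together gives p.

x^3 + y^3 - x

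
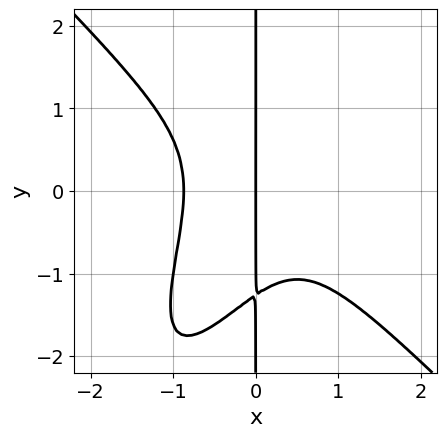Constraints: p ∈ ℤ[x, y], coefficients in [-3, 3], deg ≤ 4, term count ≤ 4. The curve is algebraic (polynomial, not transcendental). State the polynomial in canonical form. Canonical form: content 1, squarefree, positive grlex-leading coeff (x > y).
3*x^4 - 2*x^2*y^2 + x*y^3 + 2*x

(a) The degree is 4 — a generic line meets the curve in up to 4 points.
(b) Checking where it meets the axes: every point of the y-axis in the box is on the curve; it meets the x-axis at x = 0 (among the integer gridlines).
(c) Together with the visible shape, these determine p as stated.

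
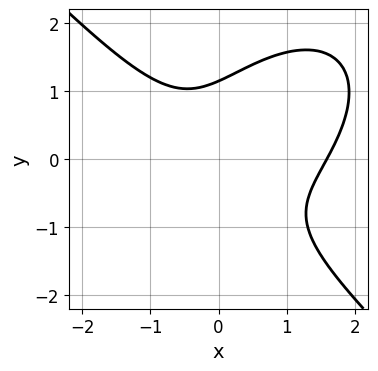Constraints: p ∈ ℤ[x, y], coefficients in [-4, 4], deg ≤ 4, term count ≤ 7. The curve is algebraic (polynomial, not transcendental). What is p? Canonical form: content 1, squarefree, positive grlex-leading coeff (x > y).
2*x^3 + 2*y^3 - 2*x^2 - 3*x*y - 3

(a) The degree is 3 — no degree-2 curve has this shape.
(b) Putting this together gives p.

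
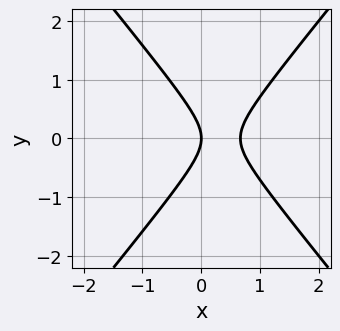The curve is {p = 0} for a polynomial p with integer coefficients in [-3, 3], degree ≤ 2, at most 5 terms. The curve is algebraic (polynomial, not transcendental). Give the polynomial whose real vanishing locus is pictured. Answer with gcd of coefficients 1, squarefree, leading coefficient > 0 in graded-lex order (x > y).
3*x^2 - 2*y^2 - 2*x

First, the degree is 2 — the shape is more complex than any degree-1 curve.
Next, symmetries: the y ↦ −y reflection is a symmetry, so y appears only in even powers.
Then, observable constraints: it crosses the x-axis at the gridline x = 0; it meets the y-axis at y = 0 (among the integer gridlines).
Finally, fitting integer coefficients to these (and the overall shape) gives p.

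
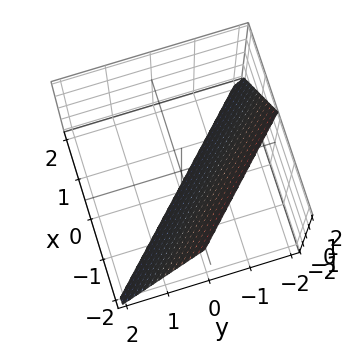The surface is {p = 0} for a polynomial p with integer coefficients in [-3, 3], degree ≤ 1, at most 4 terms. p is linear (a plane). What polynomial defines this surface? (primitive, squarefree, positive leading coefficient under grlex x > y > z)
2*x + 2*y + z + 2

1. The degree is 1 — every cross-section is a straight line — this is a plane.
2. From the axis intercepts and sections: it crosses the y-axis at the gridline y = -1; it meets the z-axis at z = -2 (among the integer gridlines); it meets the x-axis at x = -1 (among the integer gridlines).
3. Together with the visible shape, these determine p as stated.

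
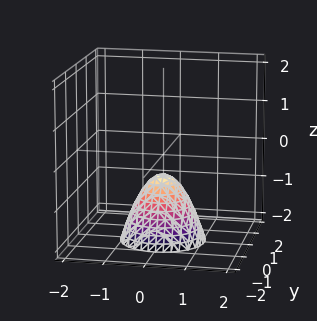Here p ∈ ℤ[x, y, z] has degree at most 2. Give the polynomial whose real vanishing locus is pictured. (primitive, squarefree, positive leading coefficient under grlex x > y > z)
1. Degree: the shape is more complex than any degree-1 surface, so deg p = 2.
2. By symmetry, the surface is invariant under rotation about z: p = q(x² + y², z).
3. From the axis intercepts and sections: no y-intercept at any integer in the box; a circular section at z = -2 has radius exactly 1; no x-intercept at any integer in the box.
4. These observations pin down the coefficients.

3*x^2 + 3*y^2 + 2*z + 1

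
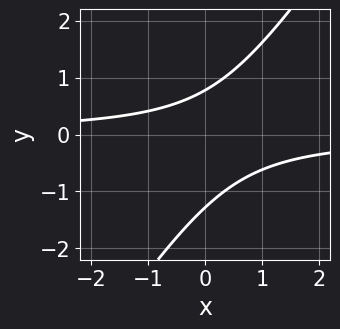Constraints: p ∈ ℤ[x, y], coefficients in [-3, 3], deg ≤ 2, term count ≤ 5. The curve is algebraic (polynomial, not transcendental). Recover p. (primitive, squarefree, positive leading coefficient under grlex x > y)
3*x*y - 2*y^2 - y + 2

The degree is 2 — a generic line meets the curve in up to 2 points.
Checking where it meets the axes: it misses every integer gridline on the x-axis.
Putting this together gives p.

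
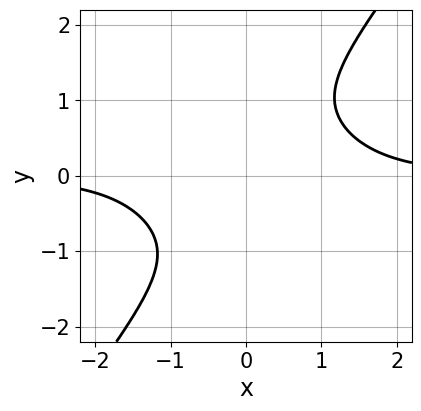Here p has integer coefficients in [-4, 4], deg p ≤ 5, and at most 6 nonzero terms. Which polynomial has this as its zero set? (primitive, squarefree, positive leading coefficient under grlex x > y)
x^3*y + x^2*y^2 - y^4 - 2

1. Degree: the shape is more complex than any degree-3 curve, so deg p = 4.
2. Reading off the gridlines: it misses every integer gridline on the x-axis; the curve avoids every integer y-axis point in the box.
3. Solving for integer coefficients yields p as stated.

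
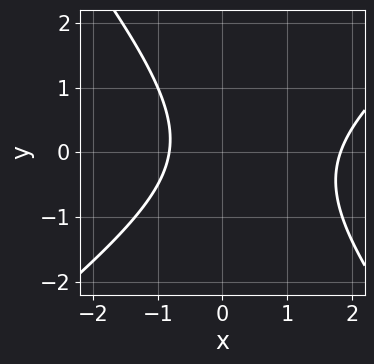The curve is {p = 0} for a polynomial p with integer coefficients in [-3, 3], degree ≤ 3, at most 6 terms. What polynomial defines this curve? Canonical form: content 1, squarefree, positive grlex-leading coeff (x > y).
2*x^2 - x*y - 2*y^2 - 2*x - 3

1. deg p = 2. A generic line meets the curve in up to 2 points.
2. Against the integer gridlines: it misses every integer gridline on the y-axis.
3. Matching integer coefficients to the picture gives p.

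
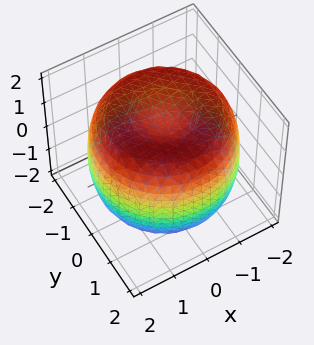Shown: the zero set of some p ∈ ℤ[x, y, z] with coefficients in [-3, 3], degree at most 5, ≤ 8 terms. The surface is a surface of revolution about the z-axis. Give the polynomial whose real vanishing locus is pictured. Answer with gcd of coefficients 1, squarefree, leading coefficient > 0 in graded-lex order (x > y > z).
1. Degree: the shape is more complex than any degree-3 surface, so deg p = 4.
2. By symmetry, the surface is invariant under rotation about z: p = q(x² + y², z).
3. Against the integer gridlines: a circular section at z = -1 has radius between 1 and 2.
4. Together with the visible shape, these determine p as stated.

x^4 + 2*x^2*y^2 + y^4 - 3*x^2 - 3*y^2 + 2*z^2 - 3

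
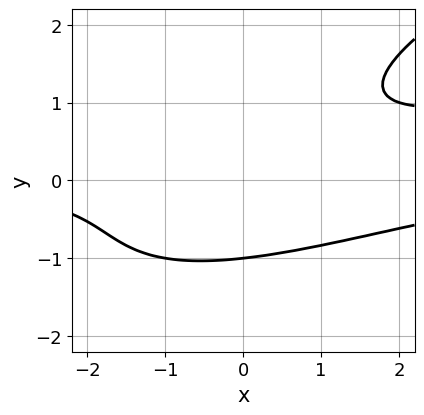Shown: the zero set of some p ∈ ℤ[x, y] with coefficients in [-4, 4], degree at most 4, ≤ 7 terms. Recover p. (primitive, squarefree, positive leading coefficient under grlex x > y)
x^2*y - 3*x*y^2 + 3*y^3 - 2*x*y + 3

deg p = 3. No degree-2 curve has this shape.
Checking where it meets the axes: the curve avoids every integer x-axis point in the box; it crosses the y-axis at the gridline y = -1.
These observations pin down the coefficients.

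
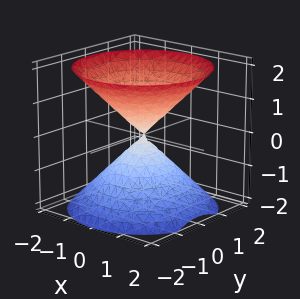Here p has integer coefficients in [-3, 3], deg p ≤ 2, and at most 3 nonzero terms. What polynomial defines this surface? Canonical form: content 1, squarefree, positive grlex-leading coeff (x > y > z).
x^2 + y^2 - z^2

First, the picture has 2 separate pieces. Treating them together as one polynomial.
Next, deg p = 2. Two nappes meeting at a single point; a quadric.
Then, by symmetry, every cross-section ⟂ z is a circle, so x, y appear only via x² + y²; mirror symmetry z ↦ −z ⇒ only even powers of z.
Then, checking where it meets the axes: it meets the y-axis at y = 0 (among the integer gridlines); one x-axis crossing is at x = 0; one z-axis crossing is at z = 0; a circular section at z = 1 has radius exactly 1.
Finally, together with the visible shape, these determine p as stated.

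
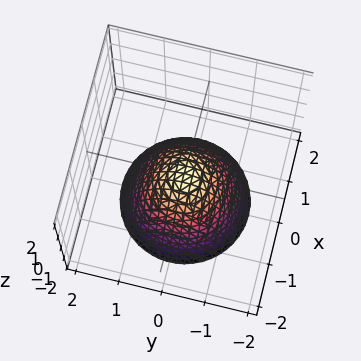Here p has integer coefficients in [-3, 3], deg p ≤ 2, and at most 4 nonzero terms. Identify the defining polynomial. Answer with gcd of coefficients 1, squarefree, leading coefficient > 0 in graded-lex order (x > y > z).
x^2 + y^2 + z

Degree: a single bowl opening along one axis; a quadric, so deg p = 2.
By symmetry, the z-axis is an axis of rotation, so x and y enter only as x² + y².
Checking where it meets the axes: it crosses the x-axis at the gridline x = 0; a circular section at z = -2 has radius between 1 and 2; it crosses the z-axis at the gridline z = 0; it meets the y-axis at y = 0 (among the integer gridlines).
The integer polynomial consistent with all of this is the stated p.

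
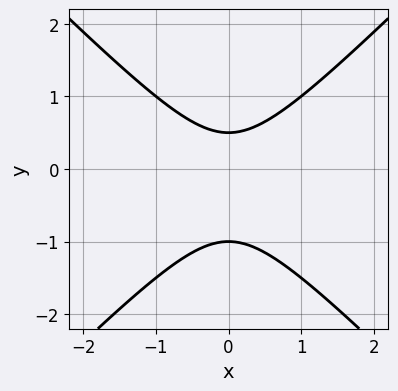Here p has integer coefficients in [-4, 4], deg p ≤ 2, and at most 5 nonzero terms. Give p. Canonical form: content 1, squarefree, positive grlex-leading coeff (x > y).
2*x^2 - 2*y^2 - y + 1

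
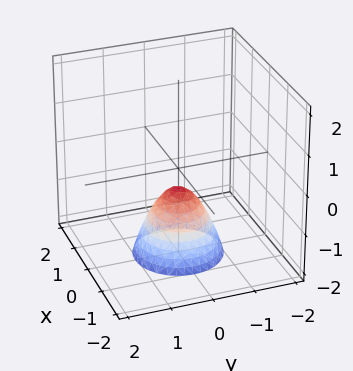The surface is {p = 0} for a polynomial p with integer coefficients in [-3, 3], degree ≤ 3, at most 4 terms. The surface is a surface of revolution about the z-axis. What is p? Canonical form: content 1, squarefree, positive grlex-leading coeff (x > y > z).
3*x^2 + 3*y^2 + 2*z + 1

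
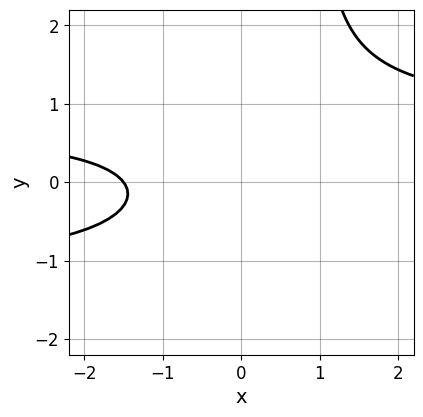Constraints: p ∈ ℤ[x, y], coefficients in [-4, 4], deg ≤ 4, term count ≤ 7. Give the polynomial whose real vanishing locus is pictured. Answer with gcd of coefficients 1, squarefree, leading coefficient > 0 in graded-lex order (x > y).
The degree is 3 — a generic line meets the curve in up to 3 points.
Checking where it meets the axes: it misses every integer gridline on the y-axis.
Fitting integer coefficients to these (and the overall shape) gives p.

2*x*y^2 + x*y - 2*y^2 - 2*x - 3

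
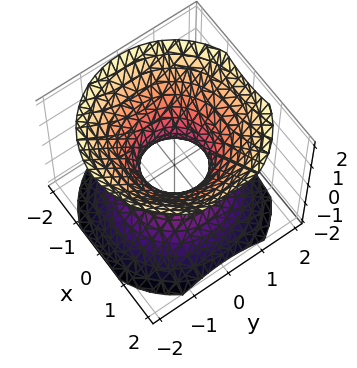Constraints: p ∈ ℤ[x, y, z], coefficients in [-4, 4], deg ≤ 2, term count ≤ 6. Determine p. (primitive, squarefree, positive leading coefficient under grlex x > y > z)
3*x^2 + 3*y^2 - 3*z^2 - 2

1. Degree: an hourglass — one-sheet hyperboloid; a quadric, so deg p = 2.
2. Symmetries: mirror symmetry z ↦ −z ⇒ only even powers of z; the surface is invariant under rotation about z: p = q(x² + y², z).
3. From the axis intercepts and sections: the surface avoids every integer z-axis point in the box; a circular section at z = 0 has radius between 0 and 1.
4. Assembling these constraints gives the stated polynomial.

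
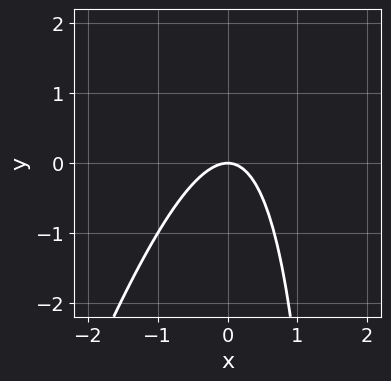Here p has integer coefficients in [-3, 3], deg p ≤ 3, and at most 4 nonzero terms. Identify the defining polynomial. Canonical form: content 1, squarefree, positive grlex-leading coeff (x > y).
First, the degree is 2 — no degree-1 curve has this shape.
Next, reading off the gridlines: one x-axis crossing is at x = 0; one y-axis crossing is at y = 0.
Finally, the integer polynomial consistent with all of this is the stated p.

3*x^2 - x*y + 2*y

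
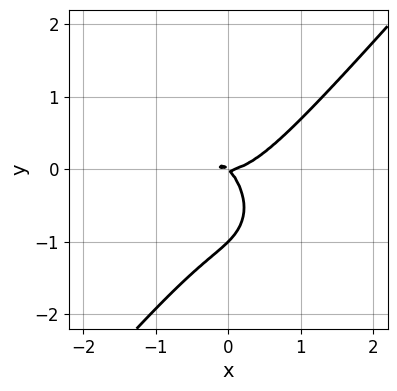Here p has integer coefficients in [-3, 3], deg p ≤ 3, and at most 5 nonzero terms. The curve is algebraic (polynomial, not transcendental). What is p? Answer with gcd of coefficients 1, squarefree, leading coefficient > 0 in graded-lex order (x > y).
1. Degree: the shape is more complex than any degree-2 curve, so deg p = 3.
2. Observable constraints: it meets the x-axis at x = 0 (among the integer gridlines); among the integer gridlines, it crosses the y-axis at y ∈ {-1, 0}.
3. Matching integer coefficients to the picture gives p.

3*x^3 - 2*y^3 - 2*x*y - 2*y^2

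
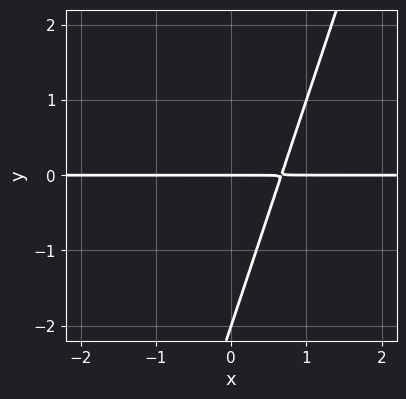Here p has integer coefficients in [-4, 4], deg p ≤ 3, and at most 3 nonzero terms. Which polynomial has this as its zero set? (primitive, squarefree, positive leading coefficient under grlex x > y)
3*x*y - y^2 - 2*y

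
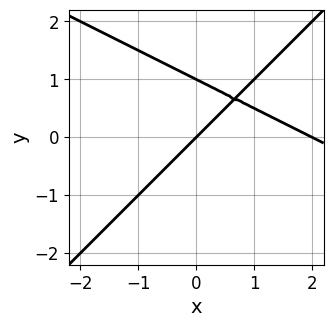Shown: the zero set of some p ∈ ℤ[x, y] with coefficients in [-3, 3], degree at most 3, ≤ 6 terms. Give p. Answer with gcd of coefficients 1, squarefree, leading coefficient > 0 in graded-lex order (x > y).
(a) The degree is 2 — a generic line meets the curve in up to 2 points.
(b) From the axis intercepts and sections: the y-axis gridline crossings are at y ∈ {0, 1}; the x-axis gridline crossings are at x ∈ {0, 2}.
(c) These observations pin down the coefficients.

x^2 + x*y - 2*y^2 - 2*x + 2*y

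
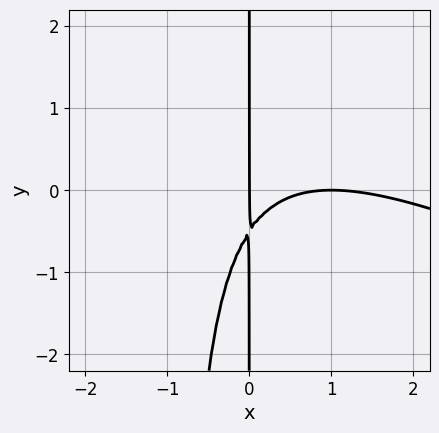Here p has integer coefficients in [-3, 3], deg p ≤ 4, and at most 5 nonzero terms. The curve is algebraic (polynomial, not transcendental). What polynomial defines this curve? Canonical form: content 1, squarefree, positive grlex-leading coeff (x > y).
1. The degree is 3 — a generic line meets the curve in up to 3 points.
2. Checking where it meets the axes: every point of the y-axis in the box is on the curve; the x-axis gridline crossings are at x ∈ {0, 1}.
3. These observations pin down the coefficients.

x^3 + 2*x^2*y - 2*x^2 + 2*x*y + x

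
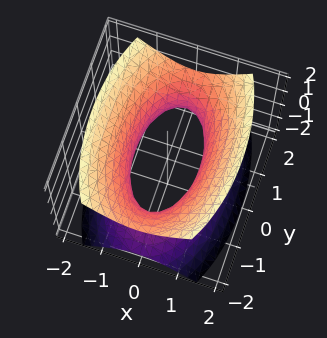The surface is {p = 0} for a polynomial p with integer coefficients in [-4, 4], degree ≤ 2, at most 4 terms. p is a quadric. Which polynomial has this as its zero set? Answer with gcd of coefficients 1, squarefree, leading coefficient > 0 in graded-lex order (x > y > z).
1. The degree is 2 — one connected sheet with a waist; a quadric.
2. Symmetries: mirror symmetry x ↦ −x ⇒ only even powers of x; mirror symmetry z ↦ −z ⇒ only even powers of z; the y ↦ −y reflection is a symmetry, so y appears only in even powers.
3. Reading off the gridlines: it misses every integer gridline on the z-axis.
4. Together with the visible shape, these determine p as stated.

3*x^2 + y^2 - 2*z^2 - 2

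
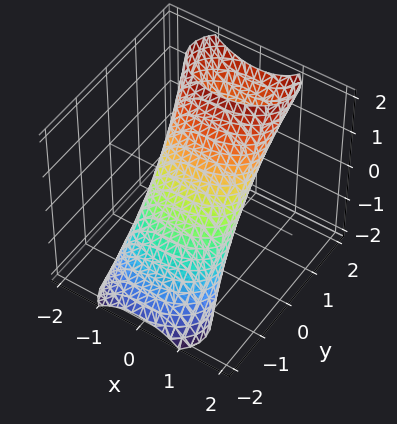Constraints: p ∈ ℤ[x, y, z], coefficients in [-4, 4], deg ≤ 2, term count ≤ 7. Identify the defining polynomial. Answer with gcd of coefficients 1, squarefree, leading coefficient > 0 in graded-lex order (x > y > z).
First, the degree is 2 — a generic line meets the surface in up to 2 points.
Then, against the integer gridlines: the z-axis gridline crossings are at z ∈ {-1, 1}; among the integer gridlines, it crosses the x-axis at x ∈ {-1, 1}.
Finally, fitting integer coefficients to these (and the overall shape) gives p.

x^2 + 2*y^2 - 3*y*z + z^2 - 1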